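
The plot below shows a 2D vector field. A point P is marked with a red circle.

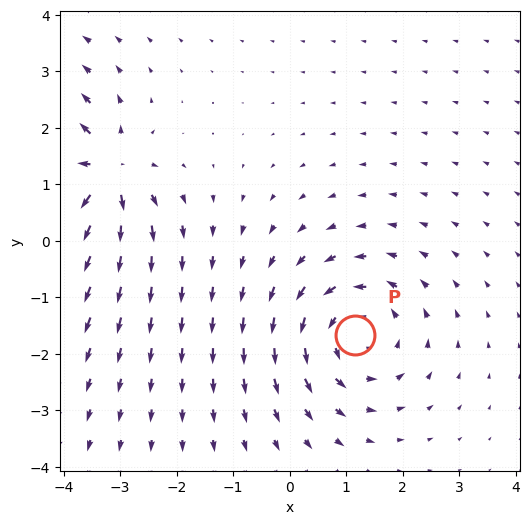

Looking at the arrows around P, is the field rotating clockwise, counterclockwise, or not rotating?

Near P at (1.2, -1.7) the arrows circulate counterclockwise. The curl (z-component) there is about +3; positive curl means counterclockwise rotation.

counterclockwise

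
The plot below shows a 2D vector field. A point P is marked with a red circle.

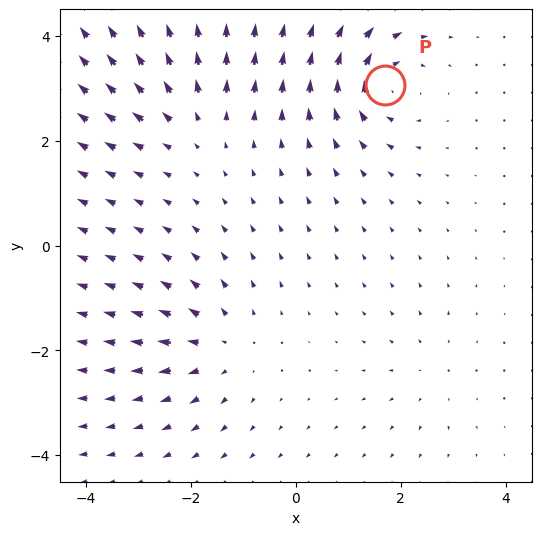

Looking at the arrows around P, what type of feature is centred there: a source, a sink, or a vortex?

vortex

At P (1.7, 3.1) the arrows circulate clockwise. Divergence ≈0, curl about -6 — near-zero divergence with nonzero curl is a vortex.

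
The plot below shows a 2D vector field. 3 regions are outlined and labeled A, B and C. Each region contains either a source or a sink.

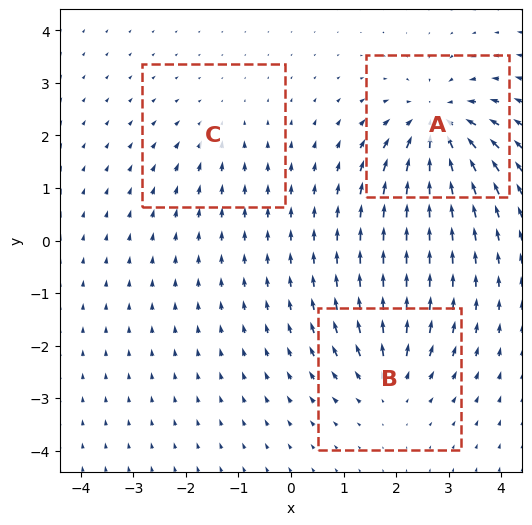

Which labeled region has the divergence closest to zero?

C

Divergence at each region's feature centre — A: about -6, B: about +4, C: about -2. Region C is closest to zero.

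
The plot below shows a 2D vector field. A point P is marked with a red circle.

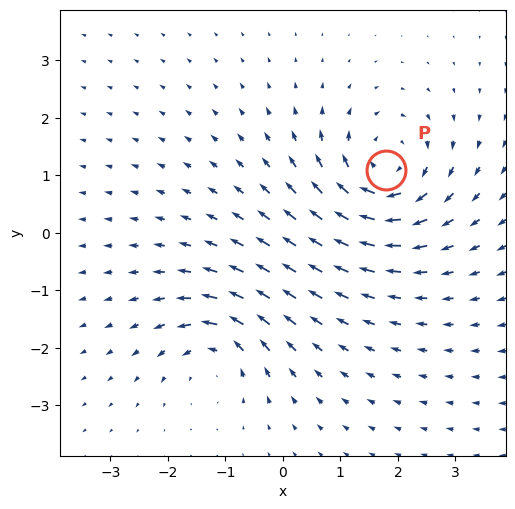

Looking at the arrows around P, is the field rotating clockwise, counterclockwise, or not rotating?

clockwise

Near P at (1.8, 1.1) the arrows circulate clockwise. The curl (z-component) there is about -5; negative curl means clockwise rotation.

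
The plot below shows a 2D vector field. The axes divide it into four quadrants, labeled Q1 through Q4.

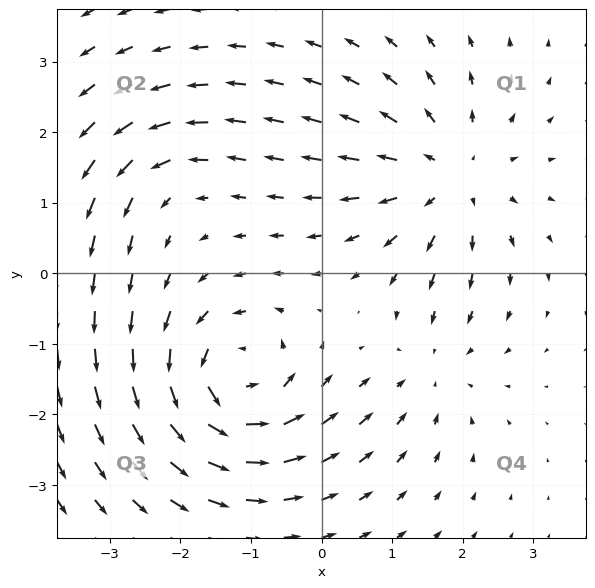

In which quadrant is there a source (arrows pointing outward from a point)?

The source sits at approximately (1.8, 1.4), which lies in quadrant Q1. The divergence there is about +4, positive as expected for a source.

Q1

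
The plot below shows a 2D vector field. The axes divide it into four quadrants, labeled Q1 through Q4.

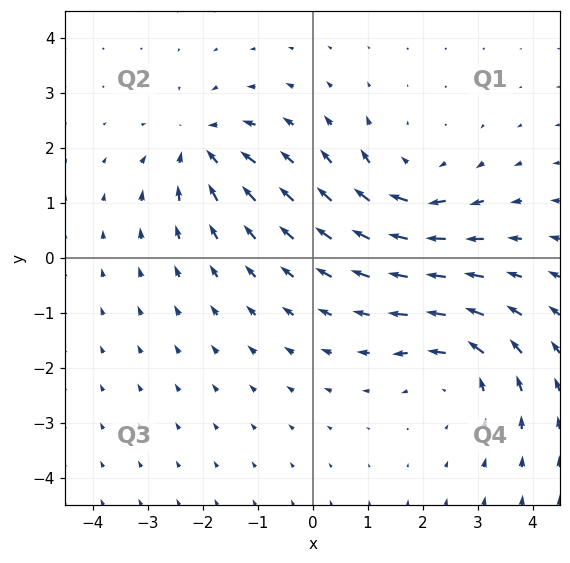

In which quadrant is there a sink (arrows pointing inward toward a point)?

The sink sits at approximately (-2.0, 2.0), which lies in quadrant Q2. The divergence there is about -4, negative as expected for a sink.

Q2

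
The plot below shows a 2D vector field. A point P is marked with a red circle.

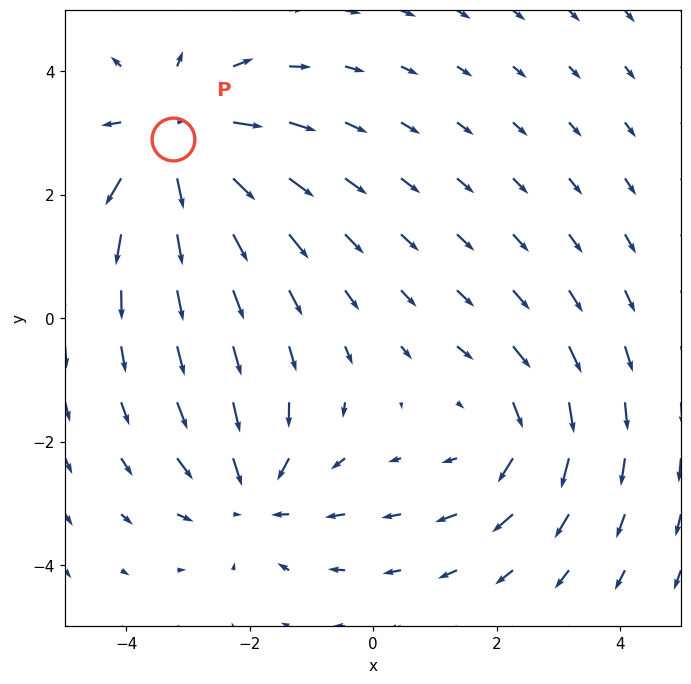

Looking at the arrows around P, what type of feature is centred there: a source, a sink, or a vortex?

At P (-3.2, 2.9) the arrows spread outward. Divergence about +4, curl ≈0 — positive divergence with near-zero curl is a source.

source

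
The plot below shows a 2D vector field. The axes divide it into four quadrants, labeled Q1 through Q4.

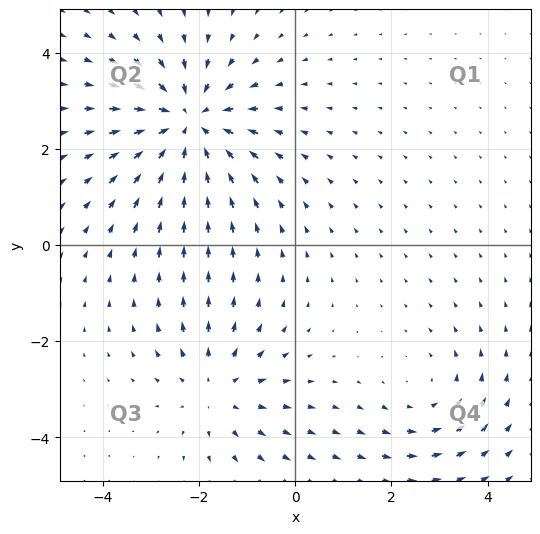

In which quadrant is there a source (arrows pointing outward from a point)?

The source sits at approximately (-1.6, -3.0), which lies in quadrant Q3. The divergence there is about +2, positive as expected for a source.

Q3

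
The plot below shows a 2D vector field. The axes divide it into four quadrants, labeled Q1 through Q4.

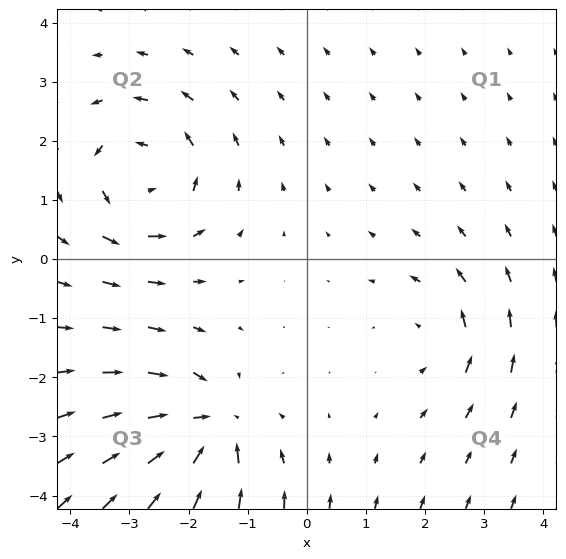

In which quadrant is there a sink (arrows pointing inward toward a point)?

The sink sits at approximately (-1.7, -2.9), which lies in quadrant Q3. The divergence there is about -5, negative as expected for a sink.

Q3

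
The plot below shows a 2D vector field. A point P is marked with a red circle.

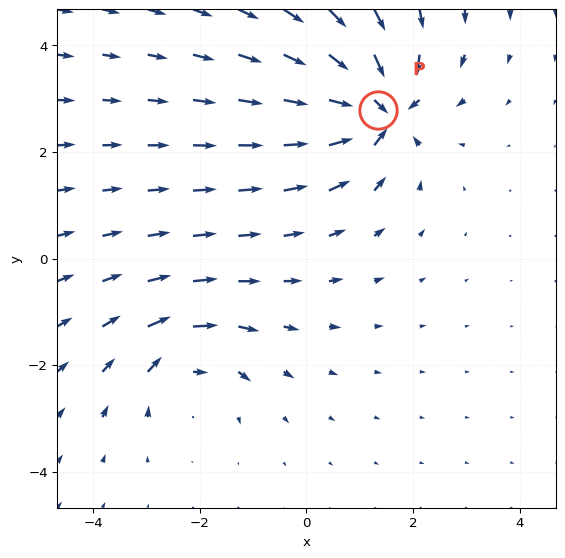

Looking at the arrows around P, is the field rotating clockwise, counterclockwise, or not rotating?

not rotating

Near P at (1.3, 2.8) the arrows show no circulation. The curl there is ≈0.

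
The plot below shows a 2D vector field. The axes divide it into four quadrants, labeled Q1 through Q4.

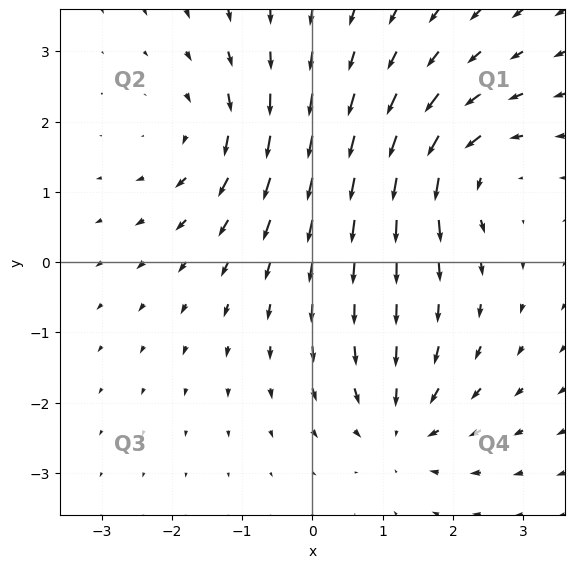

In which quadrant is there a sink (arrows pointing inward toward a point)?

The sink sits at approximately (1.3, -2.3), which lies in quadrant Q4. The divergence there is about -3, negative as expected for a sink.

Q4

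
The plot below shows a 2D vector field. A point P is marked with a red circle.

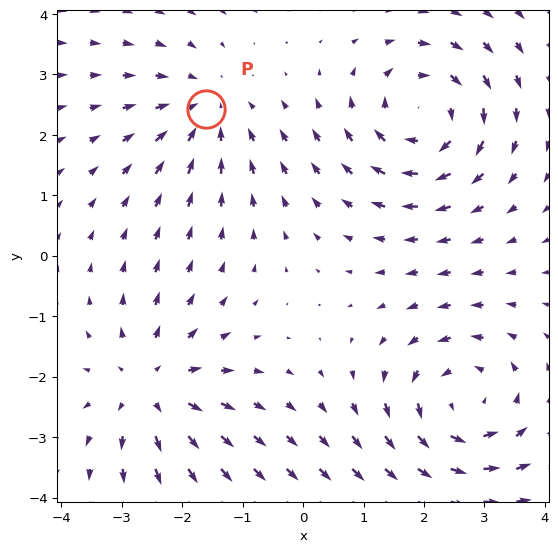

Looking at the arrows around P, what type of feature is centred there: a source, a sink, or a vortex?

At P (-1.6, 2.4) the arrows converge inward. Divergence about -3, curl ≈0 — negative divergence with near-zero curl is a sink.

sink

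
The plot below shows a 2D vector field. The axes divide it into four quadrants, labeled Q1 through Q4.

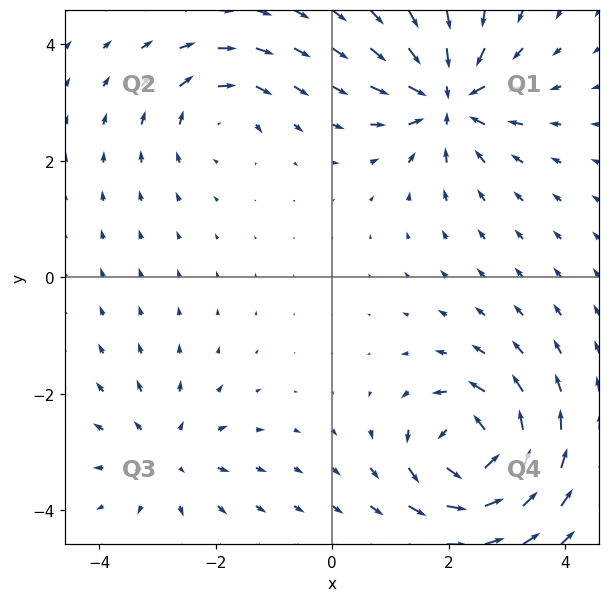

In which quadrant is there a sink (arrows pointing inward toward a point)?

Q1

The sink sits at approximately (2.0, 3.1), which lies in quadrant Q1. The divergence there is about -6, negative as expected for a sink.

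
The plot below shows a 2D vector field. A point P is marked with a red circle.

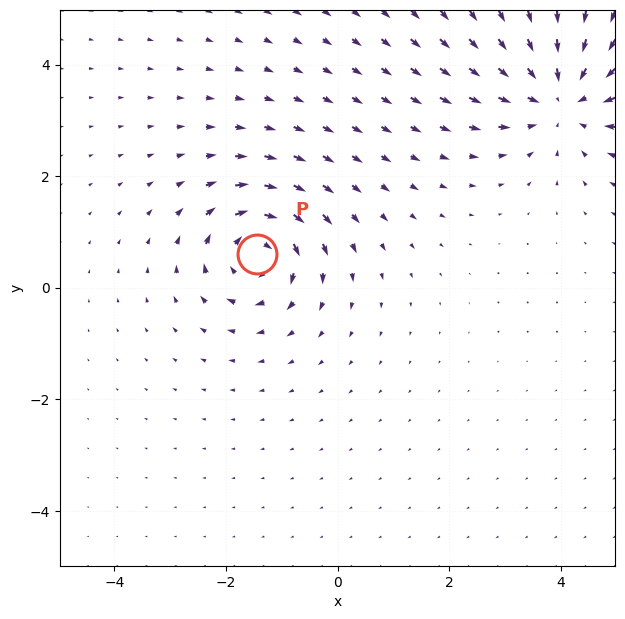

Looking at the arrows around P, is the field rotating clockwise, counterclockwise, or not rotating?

Near P at (-1.5, 0.6) the arrows circulate clockwise. The curl (z-component) there is about -5; negative curl means clockwise rotation.

clockwise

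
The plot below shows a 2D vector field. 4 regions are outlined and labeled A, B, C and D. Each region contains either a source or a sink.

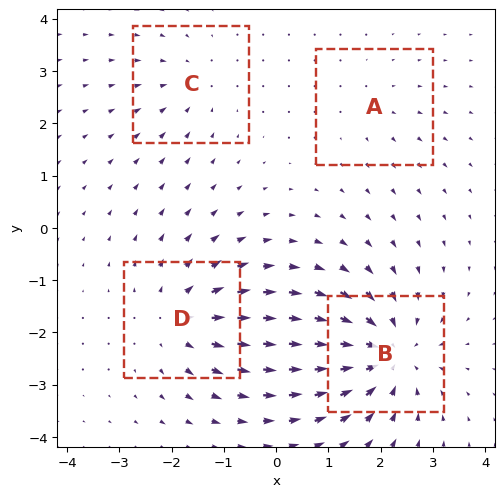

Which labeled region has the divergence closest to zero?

Divergence at each region's feature centre — A: about +2, B: about -7, C: about -3, D: about +5. Region A is closest to zero.

A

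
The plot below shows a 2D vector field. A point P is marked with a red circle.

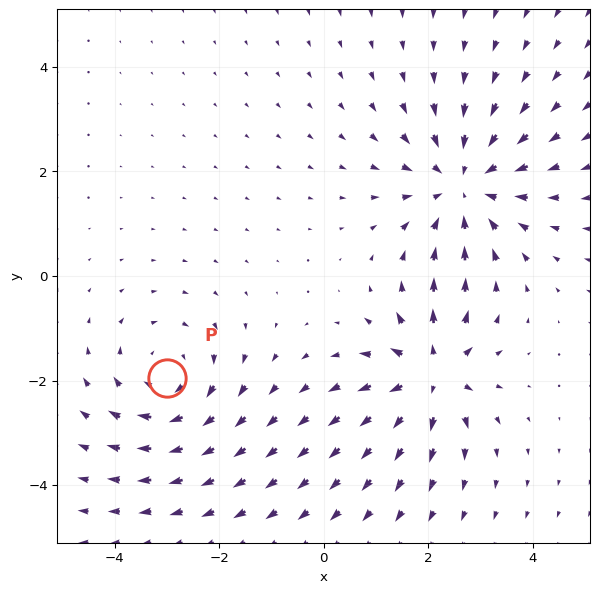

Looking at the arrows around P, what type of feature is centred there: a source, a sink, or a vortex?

At P (-3.0, -1.9) the arrows circulate clockwise. Divergence ≈0, curl about -2 — near-zero divergence with nonzero curl is a vortex.

vortex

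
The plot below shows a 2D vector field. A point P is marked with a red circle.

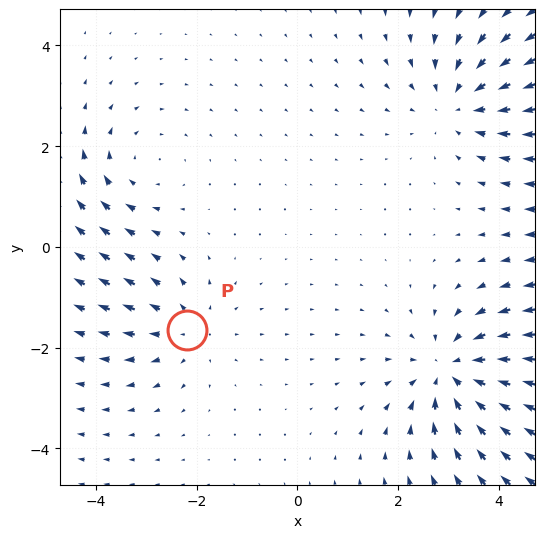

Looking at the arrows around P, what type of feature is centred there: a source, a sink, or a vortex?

source

At P (-2.2, -1.6) the arrows spread outward. Divergence about +3, curl ≈0 — positive divergence with near-zero curl is a source.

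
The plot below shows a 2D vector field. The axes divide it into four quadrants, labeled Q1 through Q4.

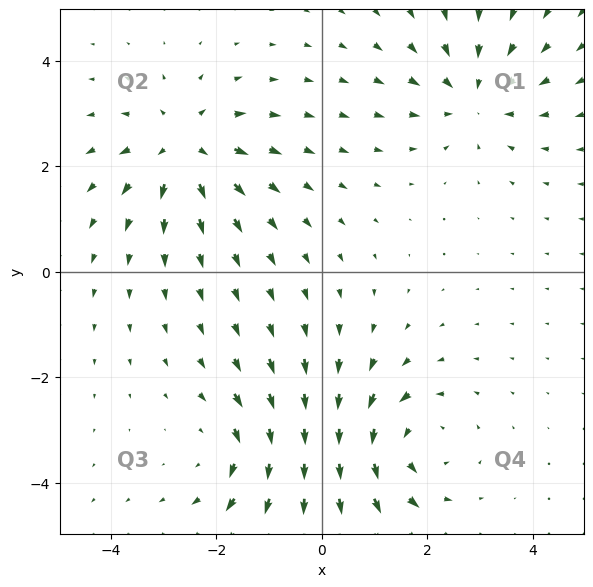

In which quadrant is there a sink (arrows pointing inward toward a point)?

The sink sits at approximately (2.9, 3.3), which lies in quadrant Q1. The divergence there is about -4, negative as expected for a sink.

Q1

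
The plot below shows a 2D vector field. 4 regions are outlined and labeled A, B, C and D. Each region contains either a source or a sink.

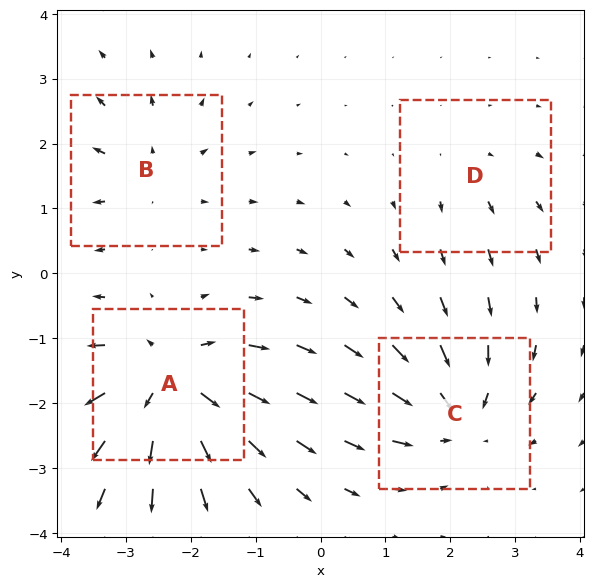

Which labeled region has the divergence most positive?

A

Divergence at each region's feature centre — A: about +8, B: about +4, C: about -6, D: about +2. Region A is most positive.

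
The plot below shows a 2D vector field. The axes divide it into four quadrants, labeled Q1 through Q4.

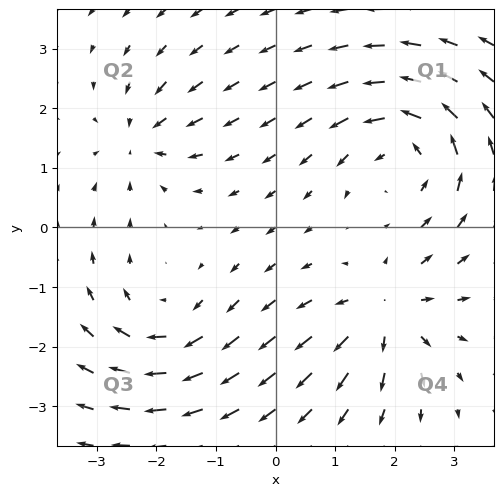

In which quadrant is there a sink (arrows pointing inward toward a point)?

The sink sits at approximately (-2.2, 1.5), which lies in quadrant Q2. The divergence there is about -4, negative as expected for a sink.

Q2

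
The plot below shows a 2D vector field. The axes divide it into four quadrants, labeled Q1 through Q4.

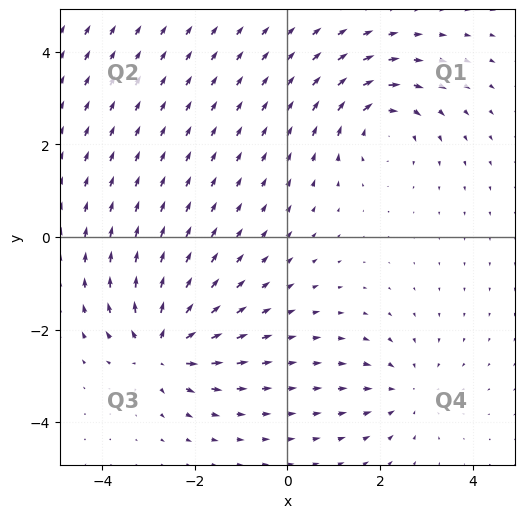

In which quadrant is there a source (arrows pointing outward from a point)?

The source sits at approximately (-2.7, -2.4), which lies in quadrant Q3. The divergence there is about +6, positive as expected for a source.

Q3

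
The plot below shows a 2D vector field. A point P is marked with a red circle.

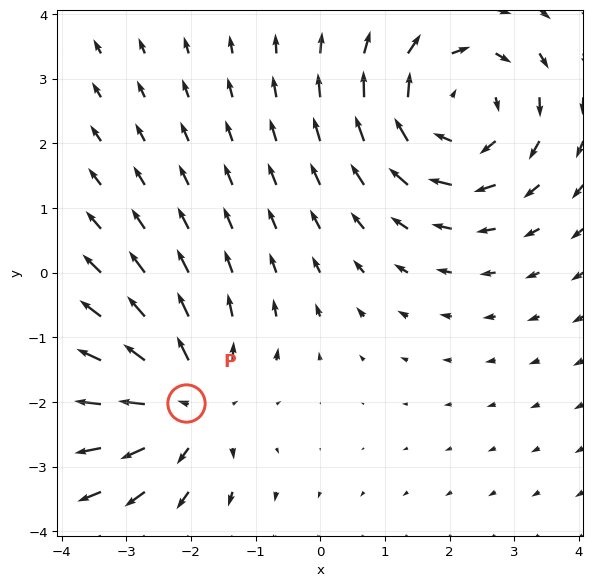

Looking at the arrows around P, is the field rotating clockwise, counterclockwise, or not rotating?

Near P at (-2.1, -2.0) the arrows show no circulation. The curl there is ≈0.

not rotating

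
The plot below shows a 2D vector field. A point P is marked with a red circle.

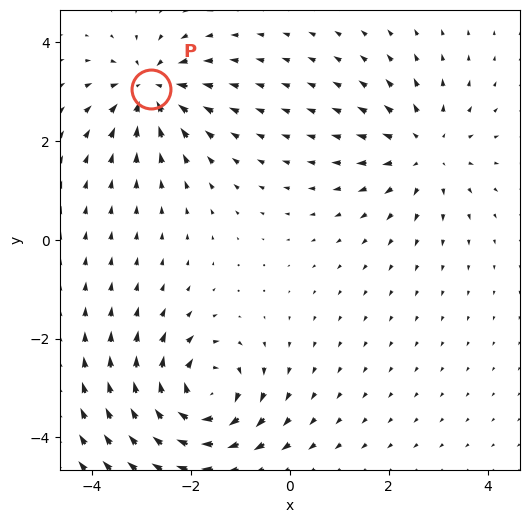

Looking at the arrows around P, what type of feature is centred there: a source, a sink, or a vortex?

At P (-2.8, 3.0) the arrows converge inward. Divergence about -4, curl ≈0 — negative divergence with near-zero curl is a sink.

sink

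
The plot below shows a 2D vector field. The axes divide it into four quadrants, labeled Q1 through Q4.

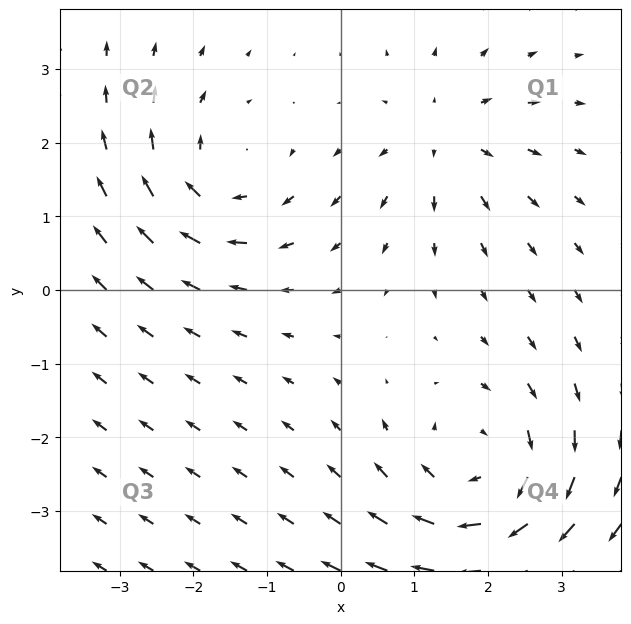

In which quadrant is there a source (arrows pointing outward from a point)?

The source sits at approximately (1.4, 2.1), which lies in quadrant Q1. The divergence there is about +3, positive as expected for a source.

Q1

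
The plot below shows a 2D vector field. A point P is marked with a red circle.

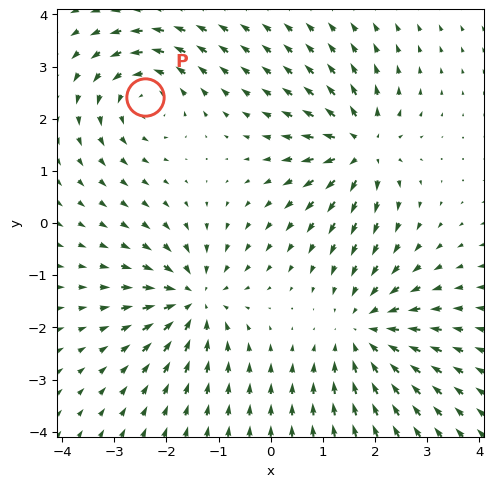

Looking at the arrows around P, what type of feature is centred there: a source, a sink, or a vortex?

vortex

At P (-2.4, 2.4) the arrows circulate counterclockwise. Divergence ≈0, curl about +3 — near-zero divergence with nonzero curl is a vortex.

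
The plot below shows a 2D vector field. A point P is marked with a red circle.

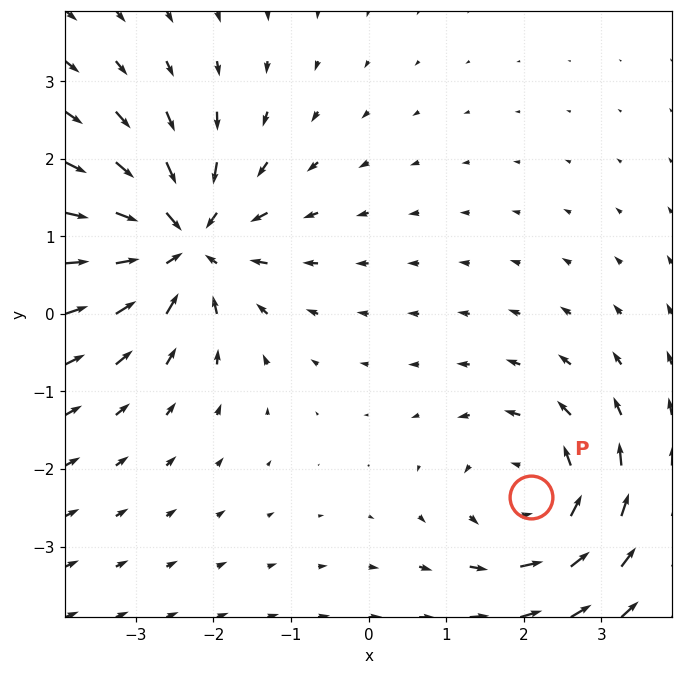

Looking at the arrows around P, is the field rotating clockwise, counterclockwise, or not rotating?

Near P at (2.1, -2.4) the arrows circulate counterclockwise. The curl (z-component) there is about +3; positive curl means counterclockwise rotation.

counterclockwise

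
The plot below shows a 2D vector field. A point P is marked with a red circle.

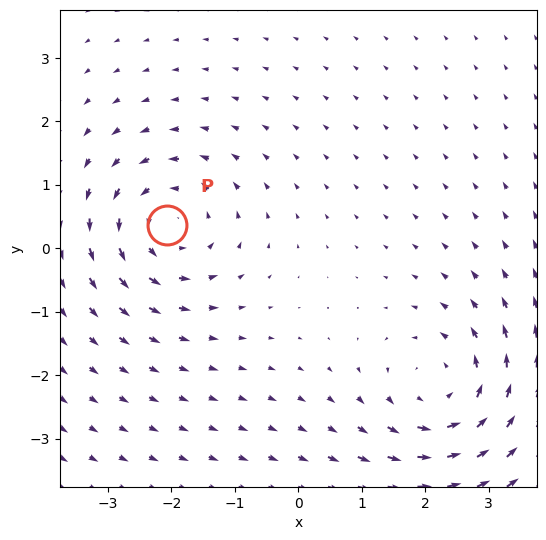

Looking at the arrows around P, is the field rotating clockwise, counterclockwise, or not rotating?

Near P at (-2.1, 0.4) the arrows circulate counterclockwise. The curl (z-component) there is about +3; positive curl means counterclockwise rotation.

counterclockwise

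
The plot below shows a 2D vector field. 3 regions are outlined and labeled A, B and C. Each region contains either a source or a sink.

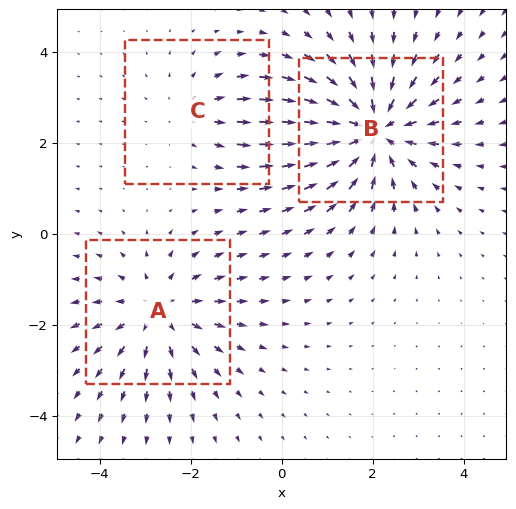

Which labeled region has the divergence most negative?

B

Divergence at each region's feature centre — A: about +3, B: about -4, C: about +2. Region B is most negative.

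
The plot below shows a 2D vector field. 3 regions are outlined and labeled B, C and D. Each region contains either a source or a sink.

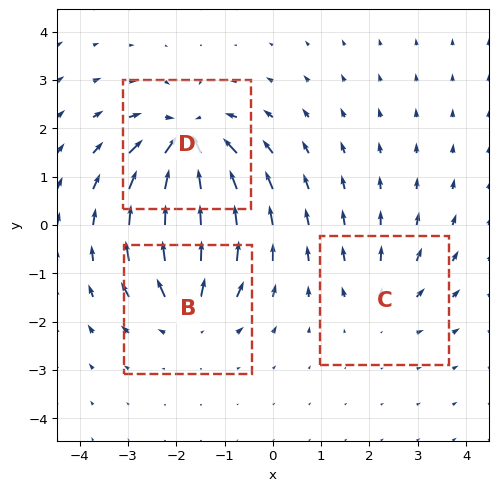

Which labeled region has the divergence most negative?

D

Divergence at each region's feature centre — B: about +4, C: about +2, D: about -5. Region D is most negative.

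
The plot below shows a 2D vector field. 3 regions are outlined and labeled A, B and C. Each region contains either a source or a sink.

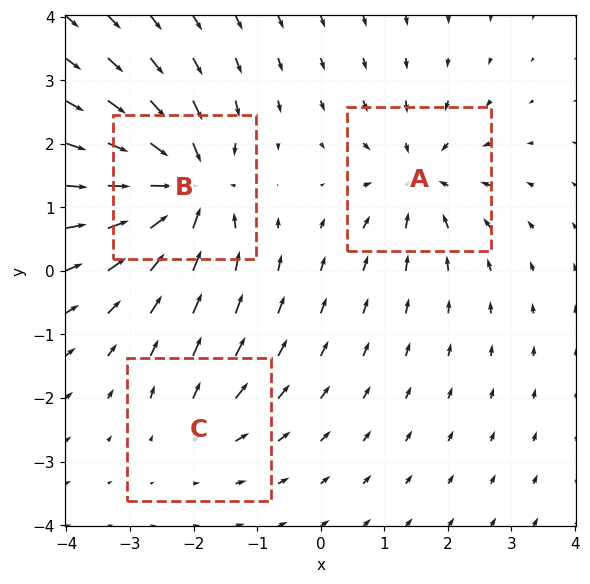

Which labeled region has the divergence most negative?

Divergence at each region's feature centre — A: about -4, B: about -6, C: about +2. Region B is most negative.

B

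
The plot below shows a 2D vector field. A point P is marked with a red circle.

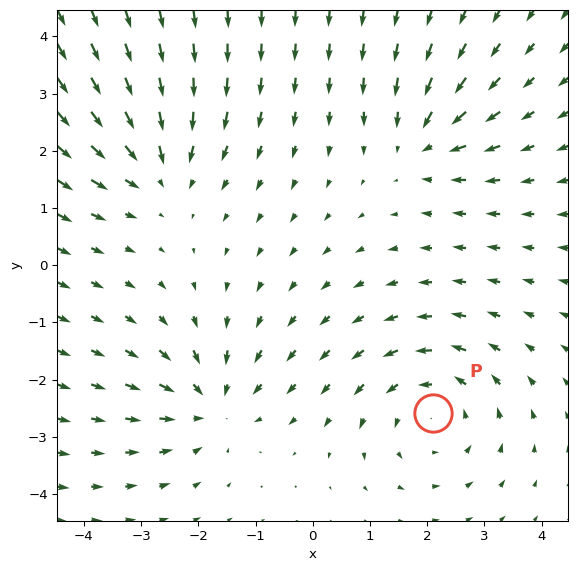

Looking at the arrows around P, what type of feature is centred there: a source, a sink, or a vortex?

At P (2.1, -2.6) the arrows circulate counterclockwise. Divergence ≈0, curl about +4 — near-zero divergence with nonzero curl is a vortex.

vortex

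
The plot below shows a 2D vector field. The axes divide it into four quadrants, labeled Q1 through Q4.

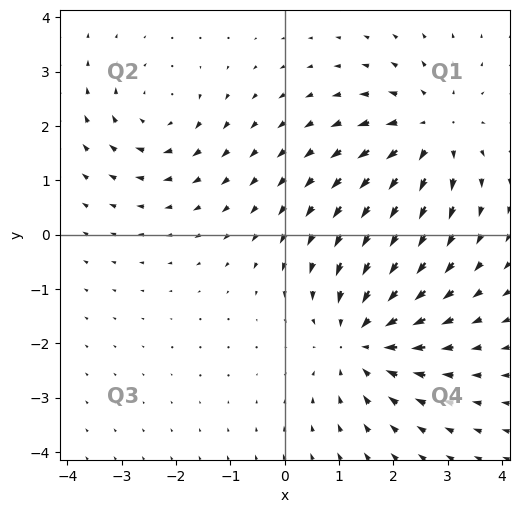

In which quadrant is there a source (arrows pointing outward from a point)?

The source sits at approximately (2.7, 1.9), which lies in quadrant Q1. The divergence there is about +4, positive as expected for a source.

Q1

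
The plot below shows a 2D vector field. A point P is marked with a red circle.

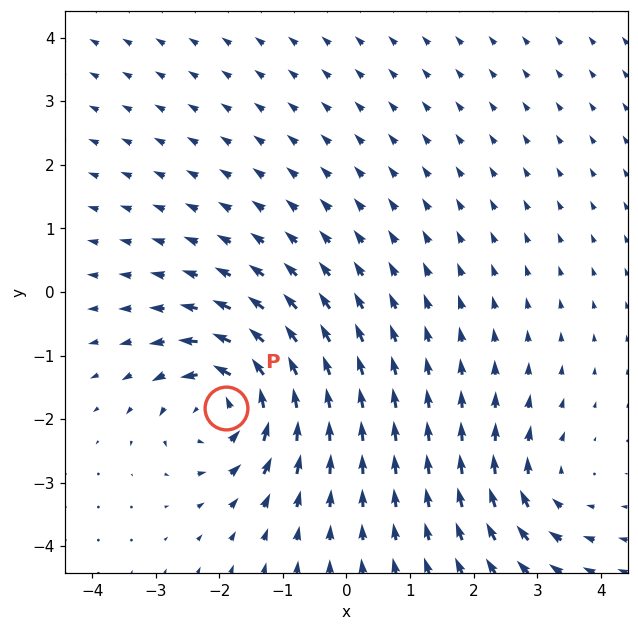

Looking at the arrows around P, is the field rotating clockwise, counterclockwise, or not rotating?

Near P at (-1.9, -1.8) the arrows circulate counterclockwise. The curl (z-component) there is about +6; positive curl means counterclockwise rotation.

counterclockwise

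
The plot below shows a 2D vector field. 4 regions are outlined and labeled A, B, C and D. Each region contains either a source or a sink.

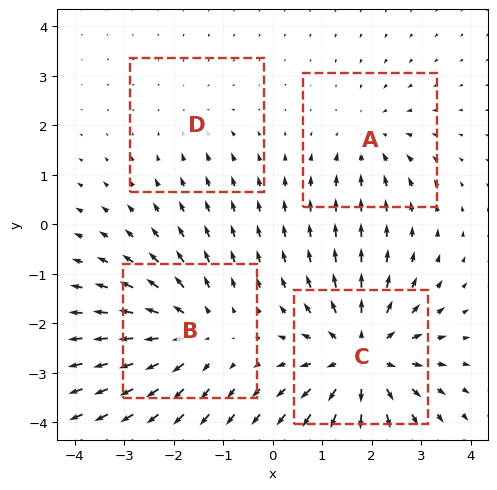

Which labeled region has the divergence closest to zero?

Divergence at each region's feature centre — A: about -3, B: about +4, C: about +6, D: about -2. Region D is closest to zero.

D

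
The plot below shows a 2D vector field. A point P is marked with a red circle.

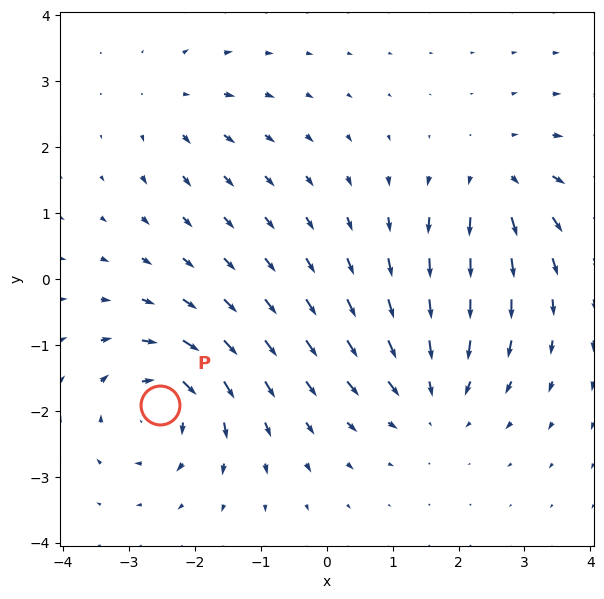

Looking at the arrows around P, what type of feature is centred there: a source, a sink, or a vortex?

At P (-2.5, -1.9) the arrows circulate clockwise. Divergence ≈0, curl about -7 — near-zero divergence with nonzero curl is a vortex.

vortex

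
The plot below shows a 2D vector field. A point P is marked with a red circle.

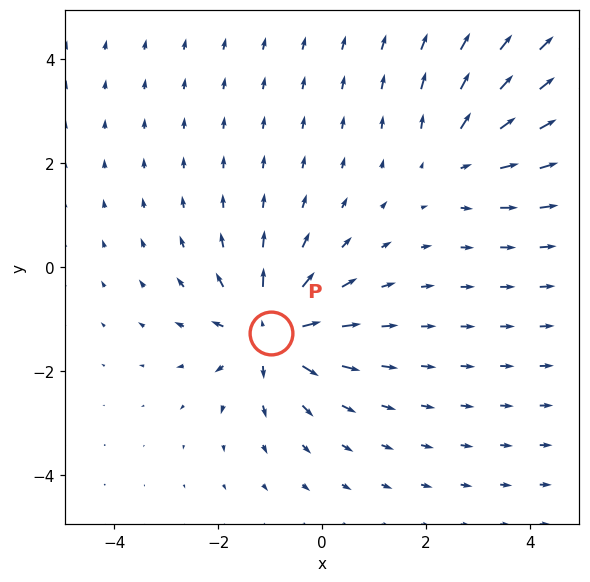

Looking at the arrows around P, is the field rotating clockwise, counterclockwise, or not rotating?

not rotating

Near P at (-1.0, -1.3) the arrows show no circulation. The curl there is ≈0.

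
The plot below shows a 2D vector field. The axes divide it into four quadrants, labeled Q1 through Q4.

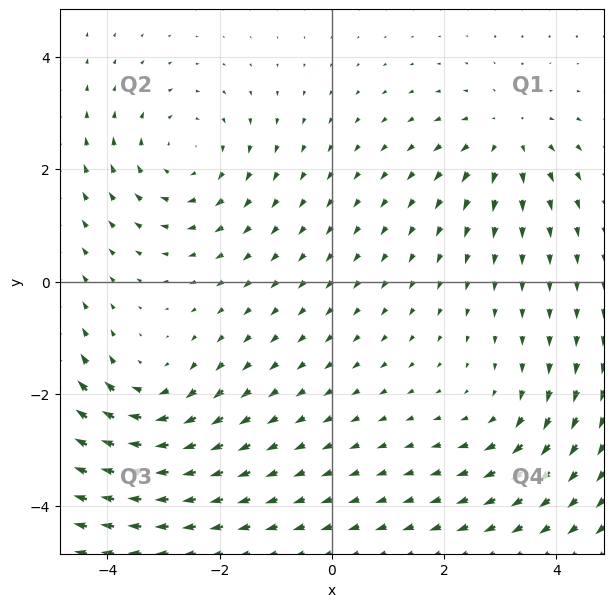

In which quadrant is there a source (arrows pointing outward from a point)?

The source sits at approximately (3.1, 2.6), which lies in quadrant Q1. The divergence there is about +3, positive as expected for a source.

Q1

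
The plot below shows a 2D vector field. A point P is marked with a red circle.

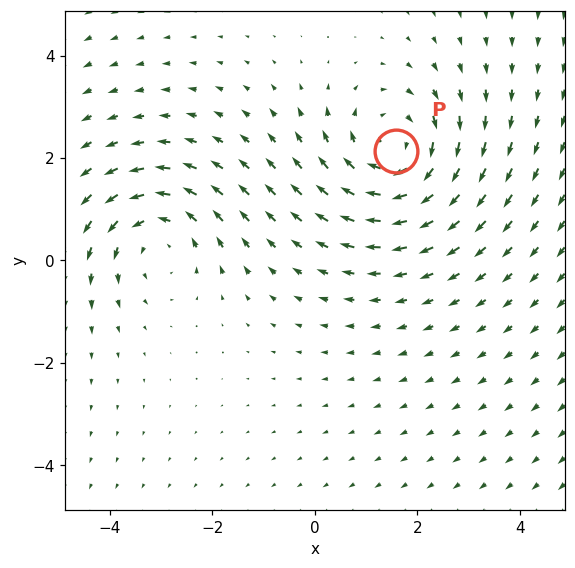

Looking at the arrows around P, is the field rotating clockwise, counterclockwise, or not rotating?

Near P at (1.6, 2.1) the arrows circulate clockwise. The curl (z-component) there is about -3; negative curl means clockwise rotation.

clockwise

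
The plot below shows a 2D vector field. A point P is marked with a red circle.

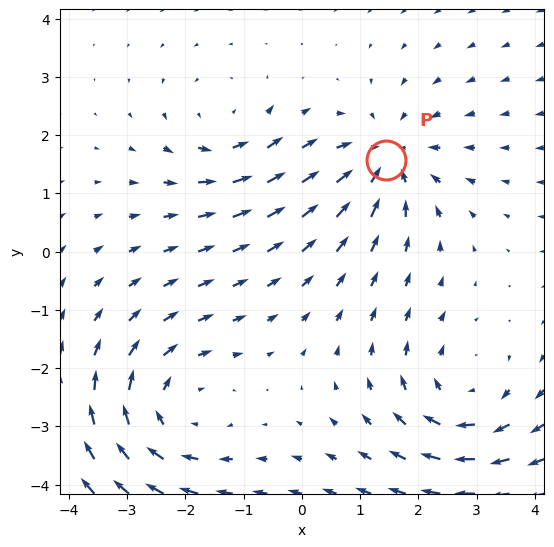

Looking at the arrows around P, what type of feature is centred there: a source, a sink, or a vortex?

sink

At P (1.4, 1.6) the arrows converge inward. Divergence about -4, curl ≈0 — negative divergence with near-zero curl is a sink.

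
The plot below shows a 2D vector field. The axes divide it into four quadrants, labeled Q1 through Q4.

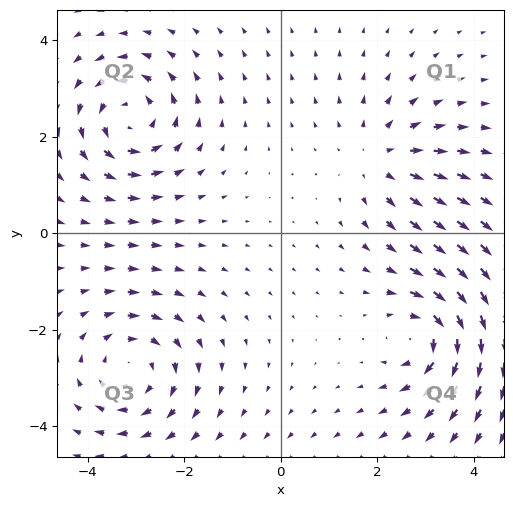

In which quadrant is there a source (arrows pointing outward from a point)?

Q1

The source sits at approximately (2.1, 1.6), which lies in quadrant Q1. The divergence there is about +3, positive as expected for a source.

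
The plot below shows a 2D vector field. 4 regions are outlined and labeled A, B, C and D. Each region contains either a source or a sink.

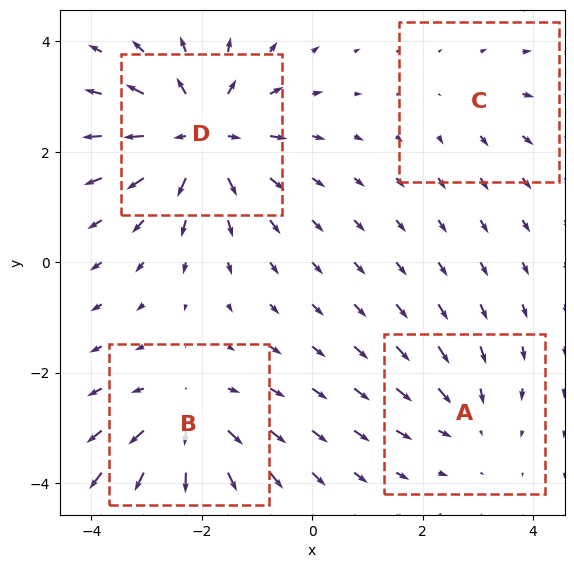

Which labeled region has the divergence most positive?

Divergence at each region's feature centre — A: about -3, B: about +5, C: about +2, D: about +6. Region D is most positive.

D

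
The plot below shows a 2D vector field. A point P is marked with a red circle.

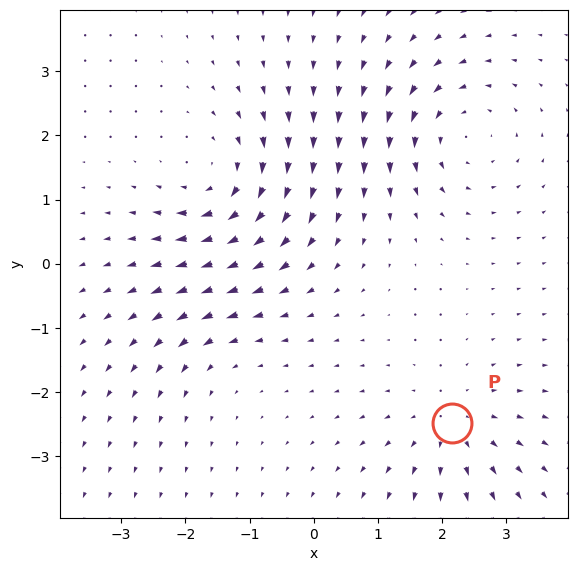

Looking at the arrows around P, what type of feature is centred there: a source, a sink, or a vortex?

source

At P (2.1, -2.5) the arrows spread outward. Divergence about +4, curl ≈0 — positive divergence with near-zero curl is a source.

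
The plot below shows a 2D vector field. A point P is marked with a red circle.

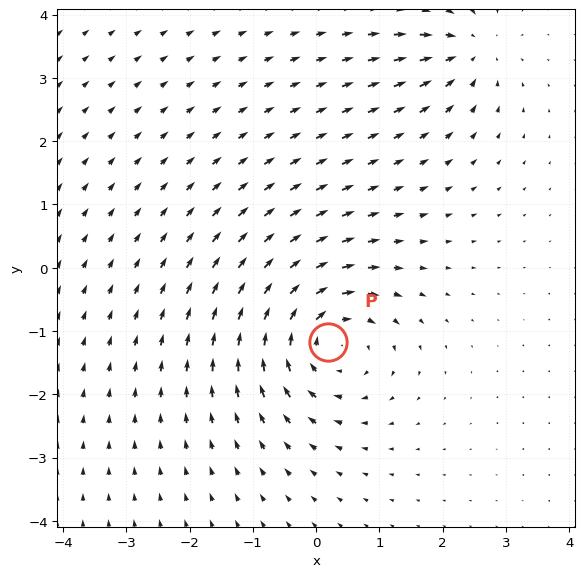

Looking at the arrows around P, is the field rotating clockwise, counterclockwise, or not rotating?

Near P at (0.2, -1.2) the arrows circulate clockwise. The curl (z-component) there is about -5; negative curl means clockwise rotation.

clockwise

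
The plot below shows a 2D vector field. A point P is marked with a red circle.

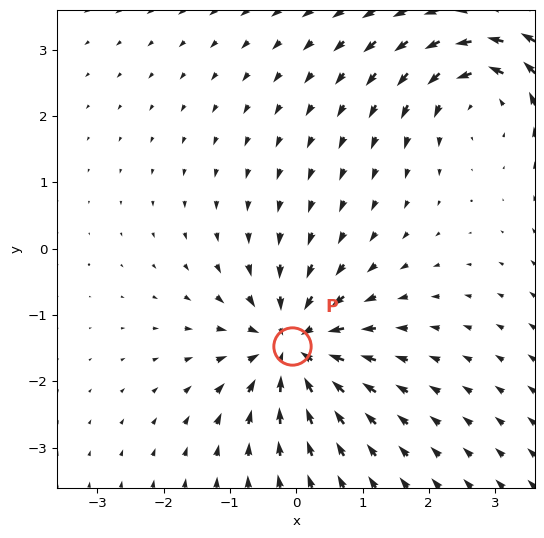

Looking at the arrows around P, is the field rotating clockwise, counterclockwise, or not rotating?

not rotating

Near P at (-0.1, -1.5) the arrows show no circulation. The curl there is ≈0.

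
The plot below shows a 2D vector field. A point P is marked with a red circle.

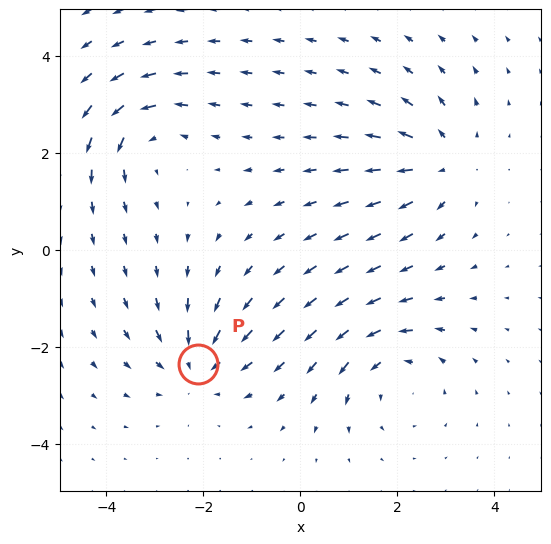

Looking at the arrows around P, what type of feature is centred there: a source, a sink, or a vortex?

sink

At P (-2.1, -2.4) the arrows converge inward. Divergence about -5, curl ≈0 — negative divergence with near-zero curl is a sink.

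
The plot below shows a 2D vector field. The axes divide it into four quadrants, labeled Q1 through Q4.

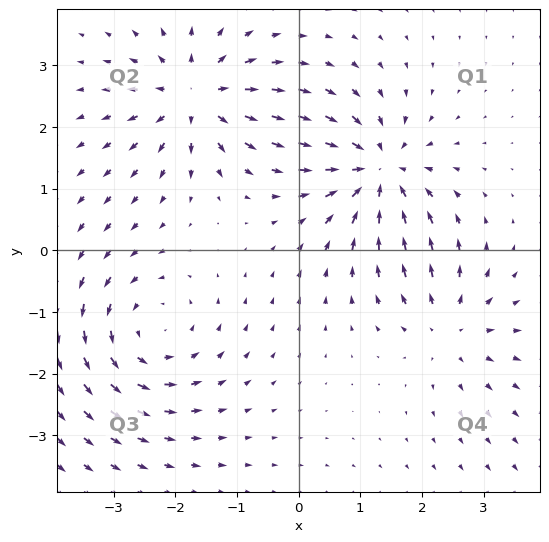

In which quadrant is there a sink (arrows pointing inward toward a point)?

Q1

The sink sits at approximately (1.3, 1.3), which lies in quadrant Q1. The divergence there is about -6, negative as expected for a sink.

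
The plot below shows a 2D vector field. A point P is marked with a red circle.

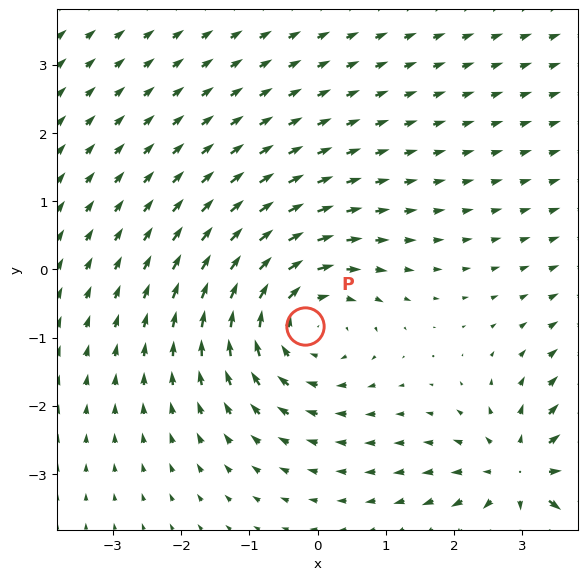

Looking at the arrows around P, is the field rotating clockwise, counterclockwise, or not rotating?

Near P at (-0.2, -0.8) the arrows circulate clockwise. The curl (z-component) there is about -3; negative curl means clockwise rotation.

clockwise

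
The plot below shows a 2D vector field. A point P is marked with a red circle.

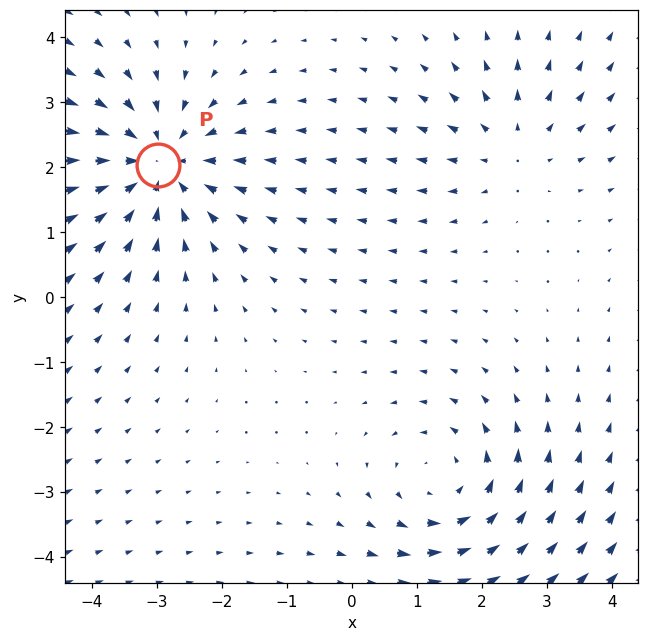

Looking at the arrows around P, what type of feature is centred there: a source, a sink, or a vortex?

sink

At P (-3.0, 2.0) the arrows converge inward. Divergence about -4, curl ≈0 — negative divergence with near-zero curl is a sink.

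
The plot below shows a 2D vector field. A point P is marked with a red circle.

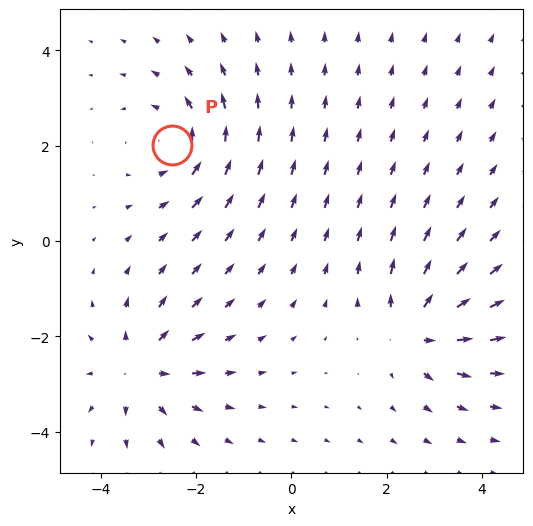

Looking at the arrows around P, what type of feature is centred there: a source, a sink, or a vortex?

At P (-2.5, 2.0) the arrows circulate counterclockwise. Divergence ≈0, curl about +4 — near-zero divergence with nonzero curl is a vortex.

vortex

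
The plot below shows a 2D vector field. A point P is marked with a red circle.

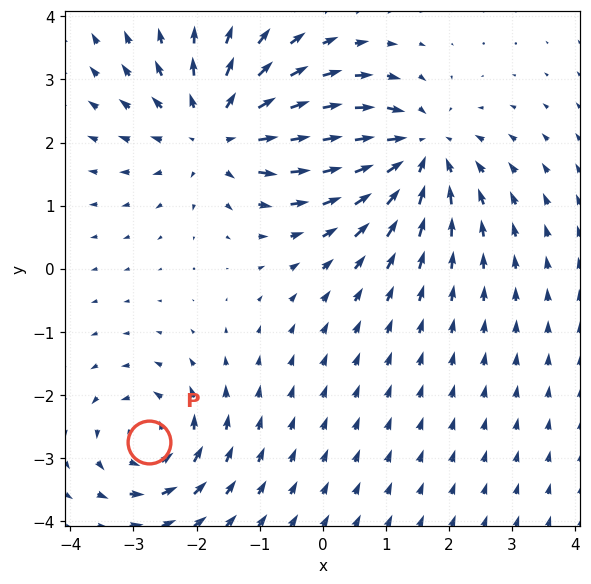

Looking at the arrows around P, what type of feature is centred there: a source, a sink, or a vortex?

At P (-2.8, -2.8) the arrows circulate counterclockwise. Divergence ≈0, curl about +5 — near-zero divergence with nonzero curl is a vortex.

vortex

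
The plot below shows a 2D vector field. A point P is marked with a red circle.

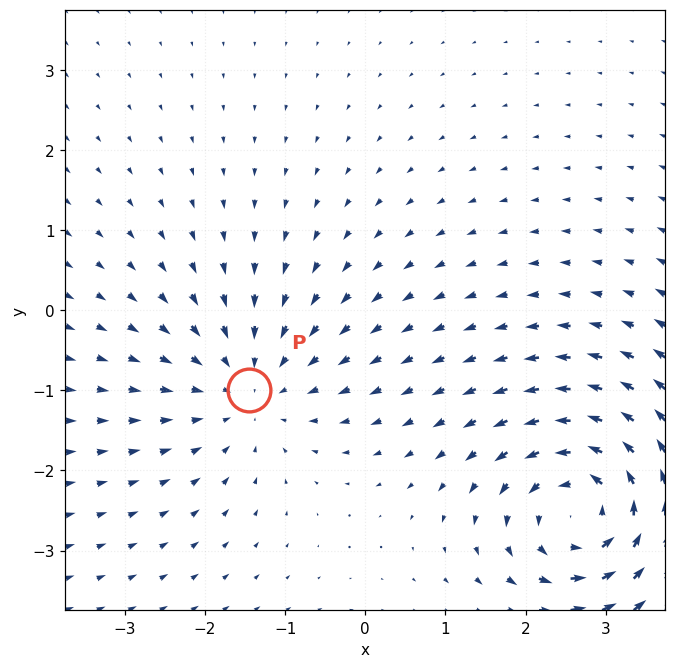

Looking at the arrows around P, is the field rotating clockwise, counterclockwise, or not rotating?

not rotating

Near P at (-1.5, -1.0) the arrows show no circulation. The curl there is ≈0.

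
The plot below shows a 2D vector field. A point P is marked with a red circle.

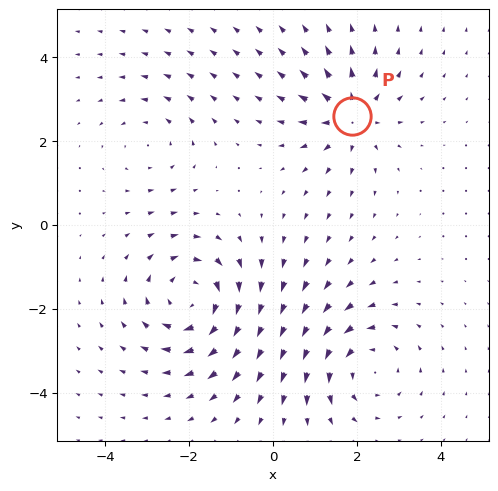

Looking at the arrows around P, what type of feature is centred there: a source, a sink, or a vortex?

At P (1.9, 2.6) the arrows spread outward. Divergence about +4, curl ≈0 — positive divergence with near-zero curl is a source.

source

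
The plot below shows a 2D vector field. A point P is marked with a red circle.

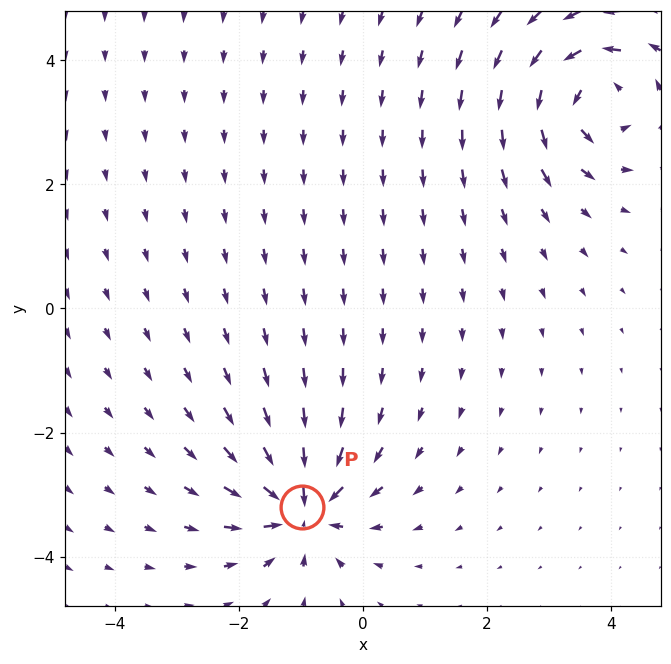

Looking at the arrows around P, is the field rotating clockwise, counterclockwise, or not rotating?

not rotating

Near P at (-1.0, -3.2) the arrows show no circulation. The curl there is ≈0.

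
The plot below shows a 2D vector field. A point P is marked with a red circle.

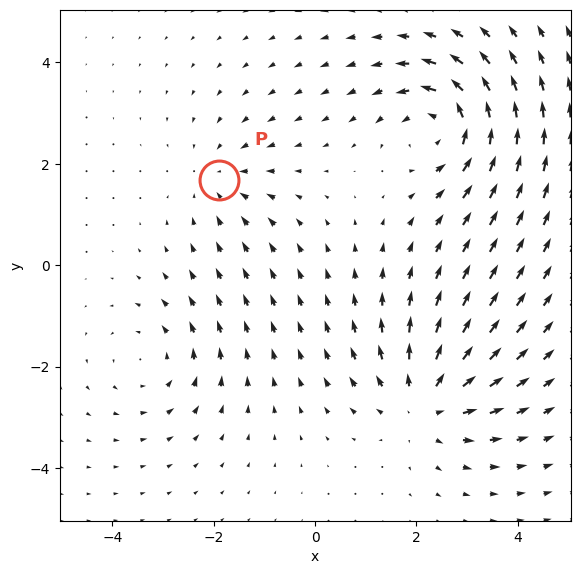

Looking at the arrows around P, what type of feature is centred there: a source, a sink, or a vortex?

sink

At P (-1.9, 1.7) the arrows converge inward. Divergence about -3, curl ≈0 — negative divergence with near-zero curl is a sink.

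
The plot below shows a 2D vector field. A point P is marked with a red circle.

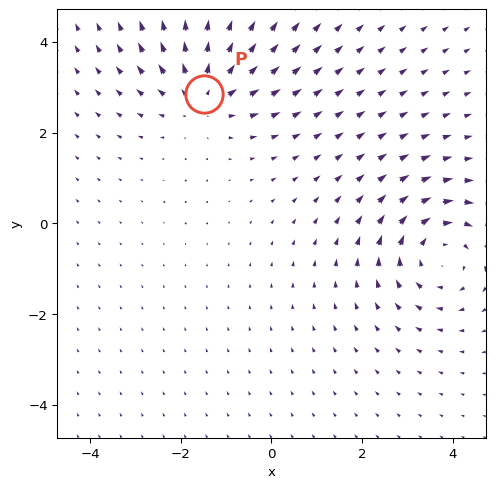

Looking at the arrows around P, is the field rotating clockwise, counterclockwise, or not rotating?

Near P at (-1.5, 2.8) the arrows show no circulation. The curl there is ≈0.

not rotating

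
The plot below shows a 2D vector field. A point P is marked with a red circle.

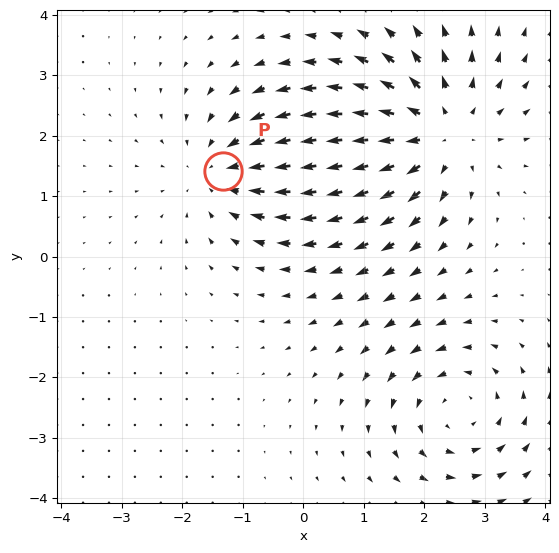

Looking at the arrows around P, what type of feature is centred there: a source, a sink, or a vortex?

sink

At P (-1.3, 1.4) the arrows converge inward. Divergence about -3, curl ≈0 — negative divergence with near-zero curl is a sink.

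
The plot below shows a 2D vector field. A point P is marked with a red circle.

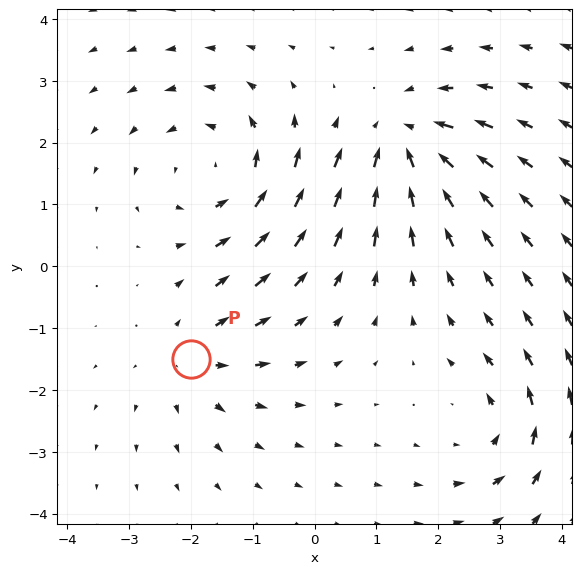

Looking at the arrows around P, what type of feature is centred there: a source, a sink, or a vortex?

source

At P (-2.0, -1.5) the arrows spread outward. Divergence about +3, curl ≈0 — positive divergence with near-zero curl is a source.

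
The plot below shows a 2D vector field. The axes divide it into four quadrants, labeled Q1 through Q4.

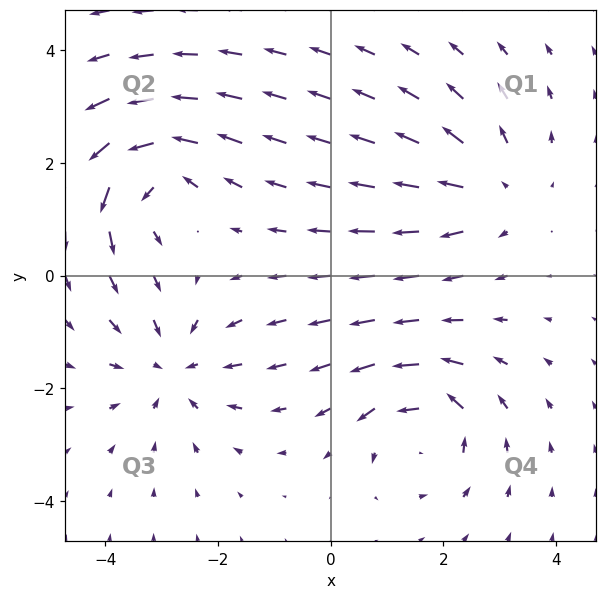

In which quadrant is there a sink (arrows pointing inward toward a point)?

The sink sits at approximately (-2.8, -1.6), which lies in quadrant Q3. The divergence there is about -3, negative as expected for a sink.

Q3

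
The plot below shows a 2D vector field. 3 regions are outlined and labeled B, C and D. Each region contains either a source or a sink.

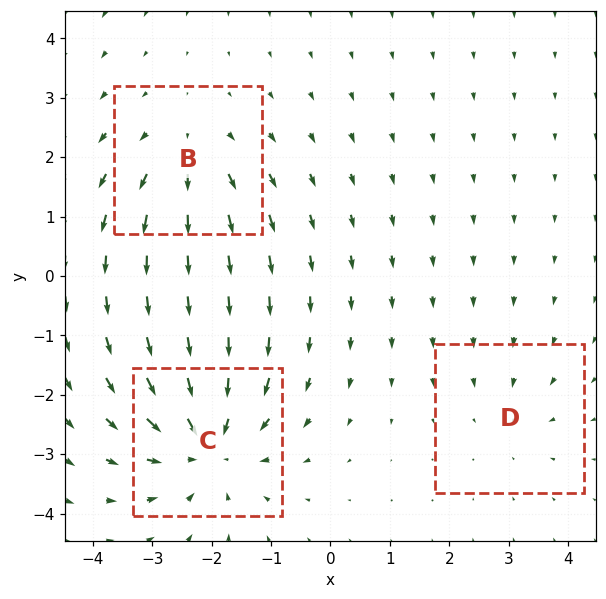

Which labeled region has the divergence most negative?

C

Divergence at each region's feature centre — B: about +3, C: about -4, D: about -2. Region C is most negative.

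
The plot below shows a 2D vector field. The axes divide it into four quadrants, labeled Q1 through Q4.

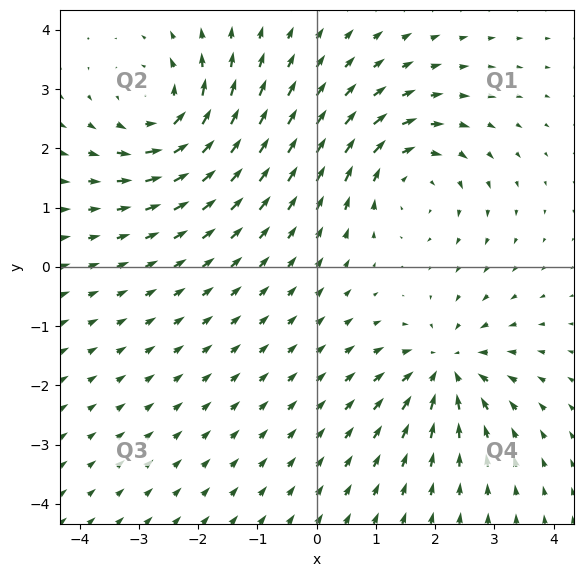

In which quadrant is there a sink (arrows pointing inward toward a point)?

Q4

The sink sits at approximately (2.2, -1.7), which lies in quadrant Q4. The divergence there is about -5, negative as expected for a sink.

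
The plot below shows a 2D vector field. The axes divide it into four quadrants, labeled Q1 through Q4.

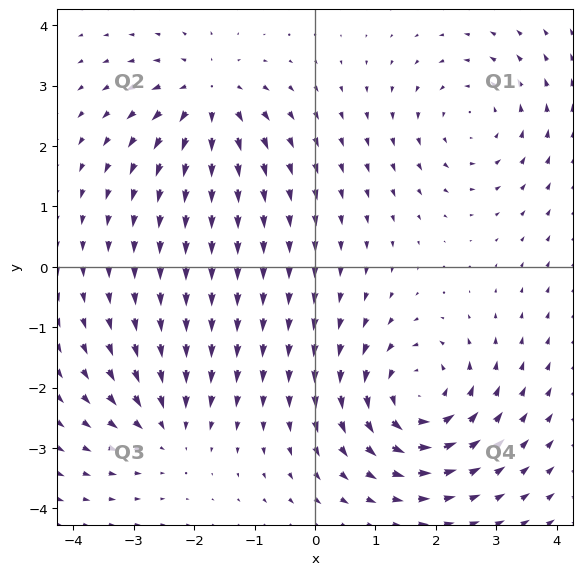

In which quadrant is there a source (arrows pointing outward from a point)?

Q2

The source sits at approximately (-1.8, 2.8), which lies in quadrant Q2. The divergence there is about +5, positive as expected for a source.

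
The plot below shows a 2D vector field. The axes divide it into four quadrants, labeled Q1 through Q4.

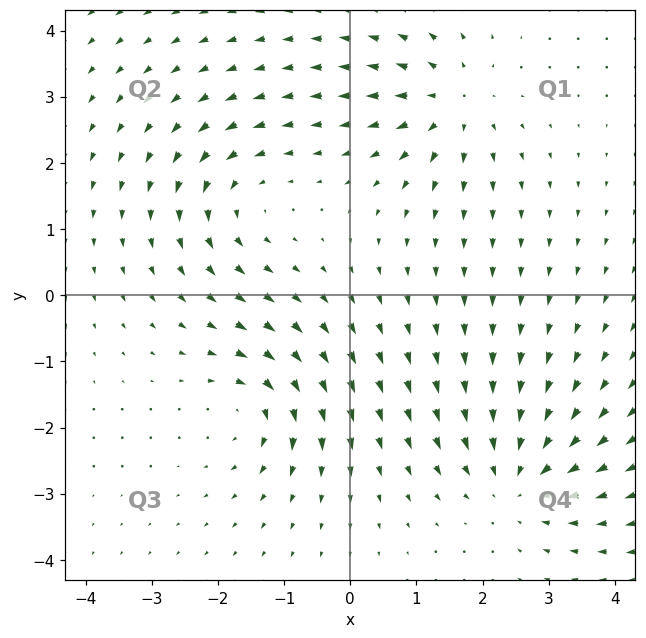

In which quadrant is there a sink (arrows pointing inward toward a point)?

The sink sits at approximately (2.5, -2.8), which lies in quadrant Q4. The divergence there is about -5, negative as expected for a sink.

Q4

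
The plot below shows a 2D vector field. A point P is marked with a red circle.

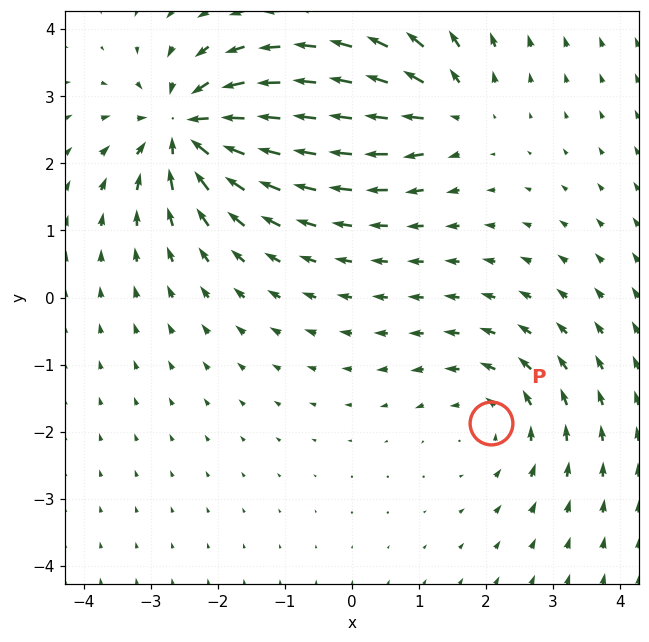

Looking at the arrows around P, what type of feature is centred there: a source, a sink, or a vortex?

At P (2.1, -1.9) the arrows circulate counterclockwise. Divergence ≈0, curl about +3 — near-zero divergence with nonzero curl is a vortex.

vortex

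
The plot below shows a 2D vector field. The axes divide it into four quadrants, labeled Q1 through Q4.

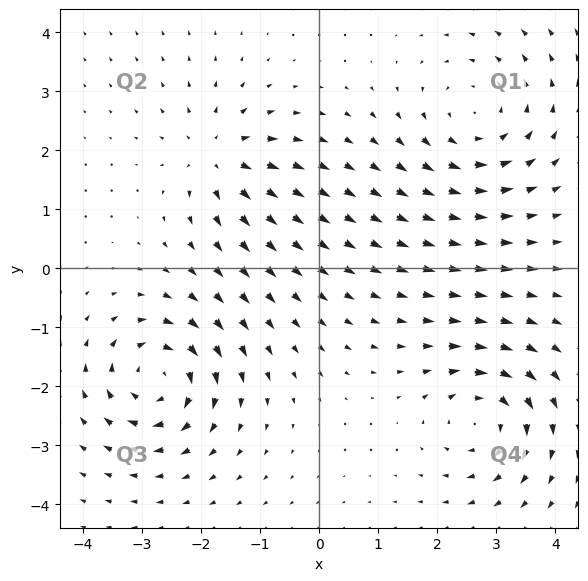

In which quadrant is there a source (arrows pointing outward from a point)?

The source sits at approximately (-1.7, 1.9), which lies in quadrant Q2. The divergence there is about +4, positive as expected for a source.

Q2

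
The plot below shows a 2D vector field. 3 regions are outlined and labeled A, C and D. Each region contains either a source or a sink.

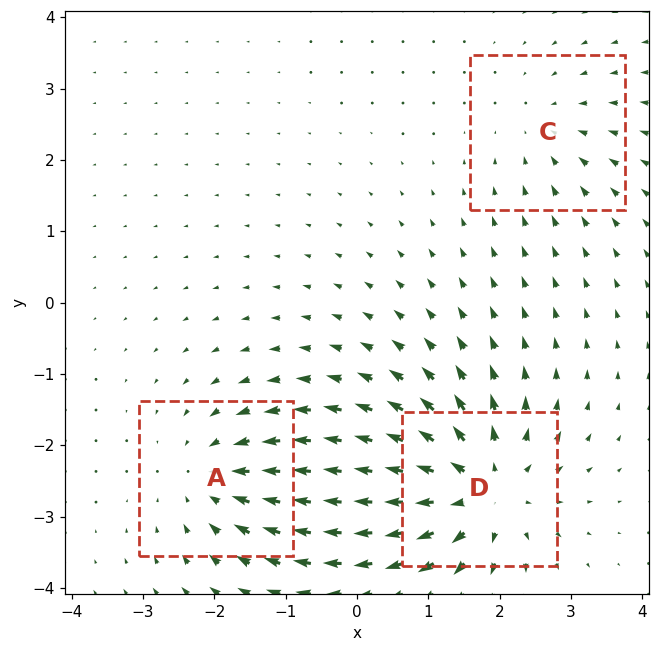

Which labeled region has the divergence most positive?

D

Divergence at each region's feature centre — A: about -3, C: about -2, D: about +5. Region D is most positive.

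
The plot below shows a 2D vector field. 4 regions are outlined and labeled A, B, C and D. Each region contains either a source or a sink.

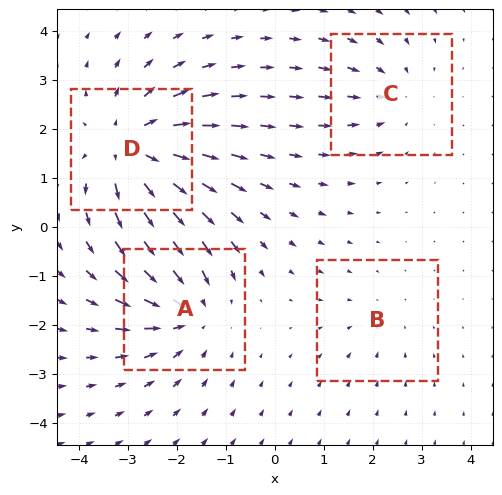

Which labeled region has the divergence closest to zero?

Divergence at each region's feature centre — A: about -5, B: about -2, C: about -3, D: about +6. Region B is closest to zero.

B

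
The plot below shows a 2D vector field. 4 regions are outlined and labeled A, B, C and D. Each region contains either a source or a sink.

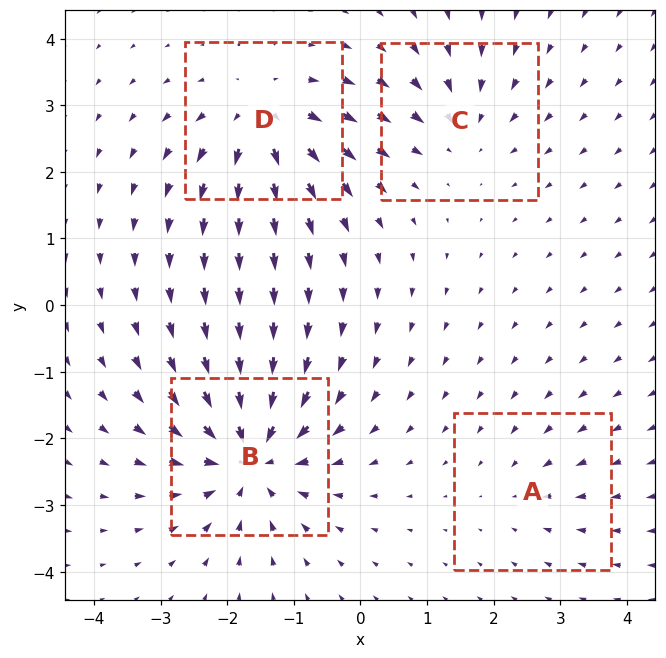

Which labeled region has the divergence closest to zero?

A

Divergence at each region's feature centre — A: about -2, B: about -8, C: about -4, D: about +6. Region A is closest to zero.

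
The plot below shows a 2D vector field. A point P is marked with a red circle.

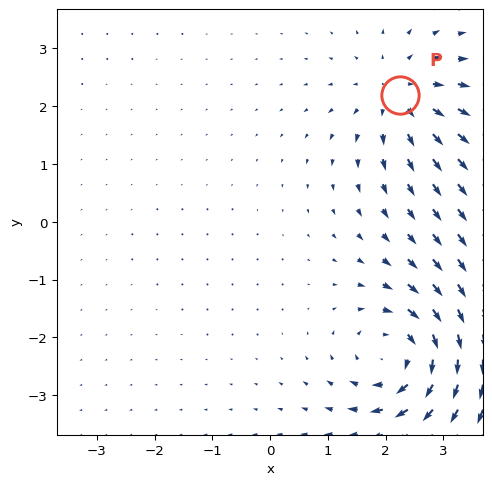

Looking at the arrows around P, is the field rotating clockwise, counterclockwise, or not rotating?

Near P at (2.2, 2.2) the arrows show no circulation. The curl there is ≈0.

not rotating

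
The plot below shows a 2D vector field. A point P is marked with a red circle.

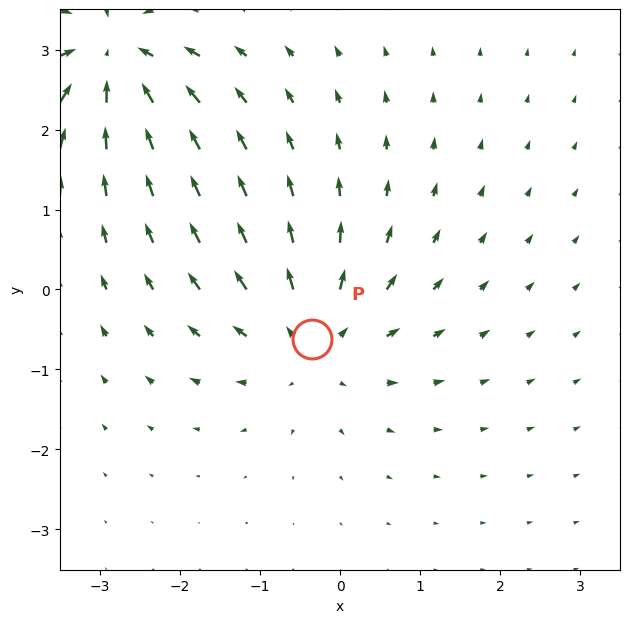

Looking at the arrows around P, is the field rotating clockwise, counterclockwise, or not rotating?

not rotating

Near P at (-0.3, -0.6) the arrows show no circulation. The curl there is ≈0.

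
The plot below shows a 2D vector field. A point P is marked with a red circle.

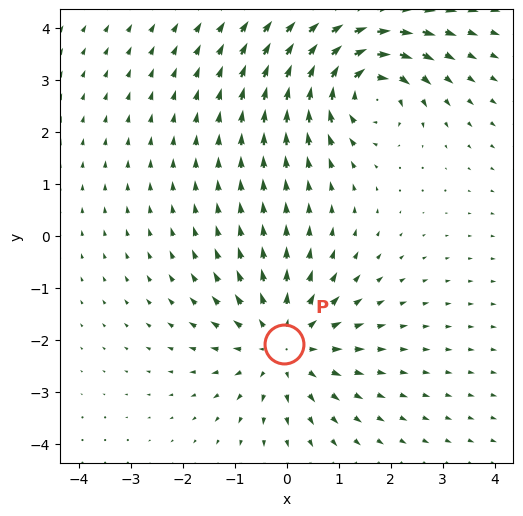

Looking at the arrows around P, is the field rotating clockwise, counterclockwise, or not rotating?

Near P at (-0.1, -2.1) the arrows show no circulation. The curl there is ≈0.

not rotating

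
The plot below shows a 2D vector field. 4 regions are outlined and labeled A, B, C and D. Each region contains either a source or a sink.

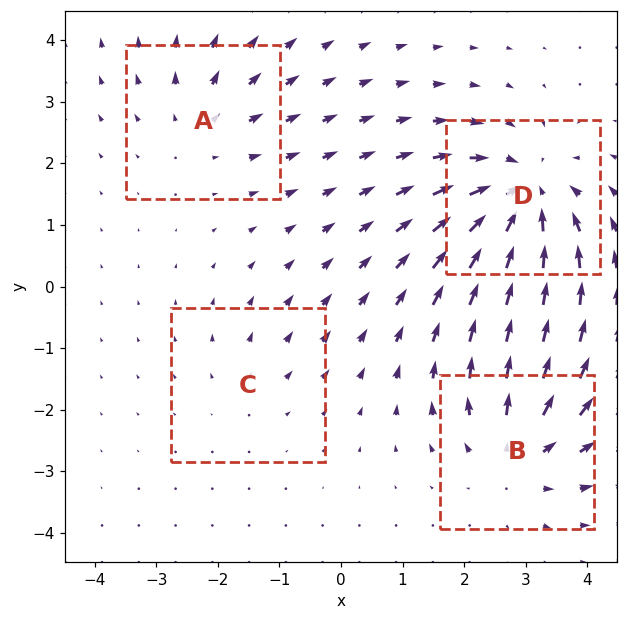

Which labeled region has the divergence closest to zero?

C

Divergence at each region's feature centre — A: about +3, B: about +5, C: about +2, D: about -7. Region C is closest to zero.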